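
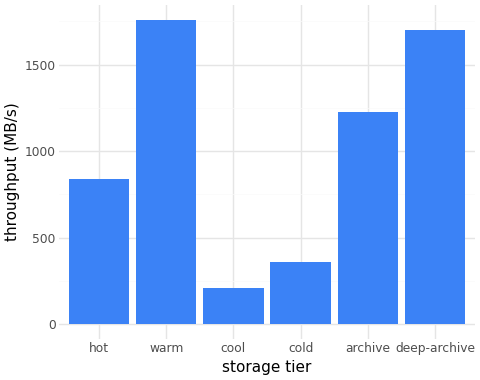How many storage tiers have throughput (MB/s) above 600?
4

Above 600: hot, warm, archive, deep-archive.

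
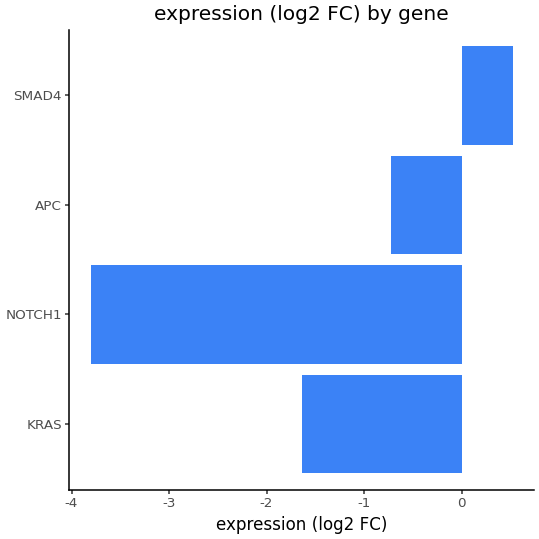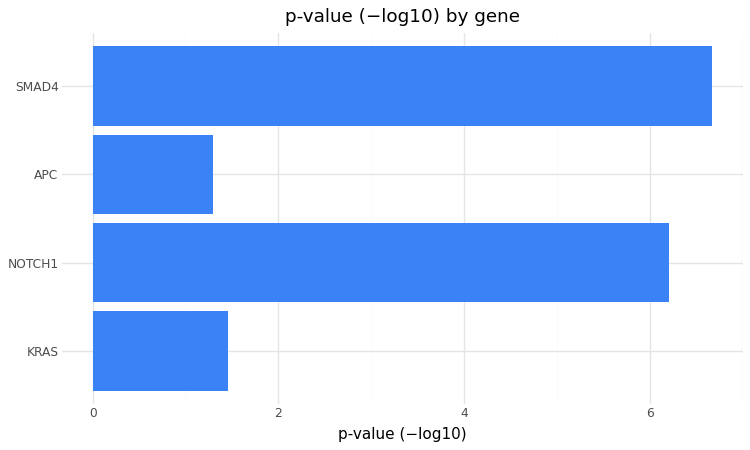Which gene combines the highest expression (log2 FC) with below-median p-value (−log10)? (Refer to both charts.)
Chart 2 median p-value (−log10) ≈ 4; below-median genes: KRAS, APC. Among those, APC has the highest expression (log2 FC) (≈ -0.7).

APC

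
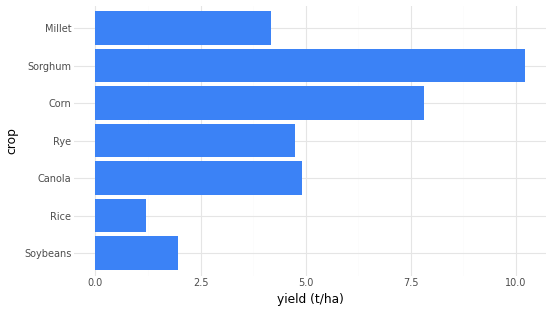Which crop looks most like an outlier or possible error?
Sorghum ≈ 10; the rest sit between ≈ 1 and ≈ 8.

Sorghum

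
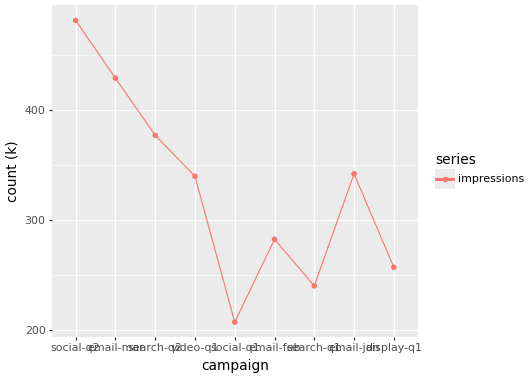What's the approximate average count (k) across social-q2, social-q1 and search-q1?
≈ 308

(475 + 200 + 250) / 3 ≈ 308.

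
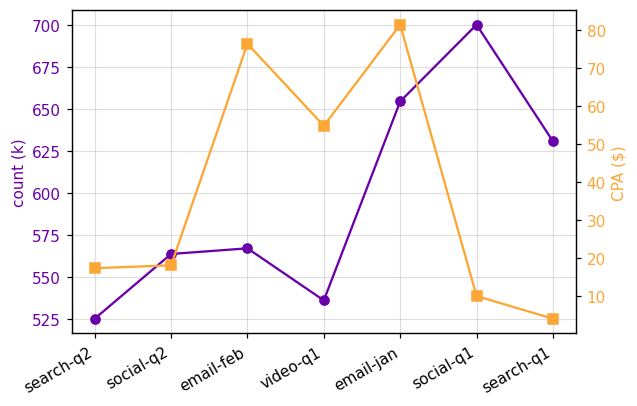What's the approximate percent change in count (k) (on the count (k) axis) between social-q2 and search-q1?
social-q2 ≈ 560, search-q1 ≈ 640; (640 − 560) / 560 ≈ +14.3%.

≈ +14.3%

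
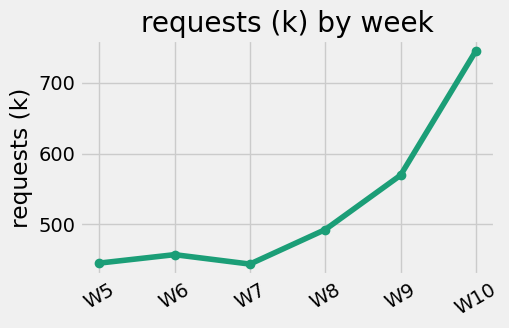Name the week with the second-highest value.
Top 3: W10 ≈ 750, W9 ≈ 550, W8 ≈ 500.

W9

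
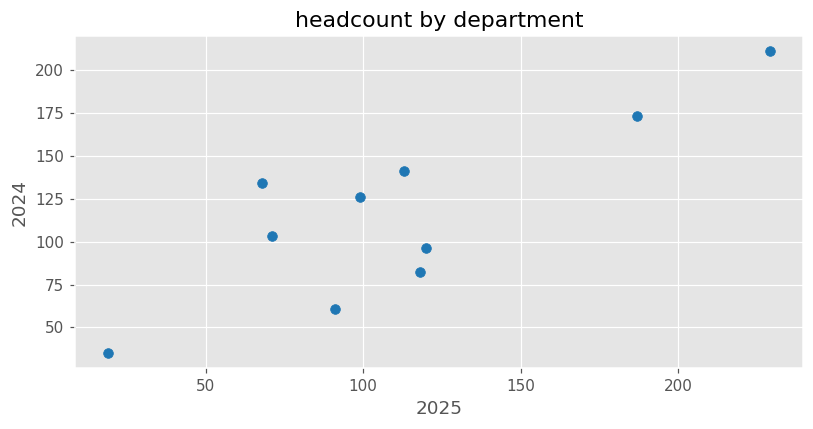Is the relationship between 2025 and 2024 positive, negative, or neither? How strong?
Points are positively correlated; strong (|r| ≈ 0.8).

positive, strong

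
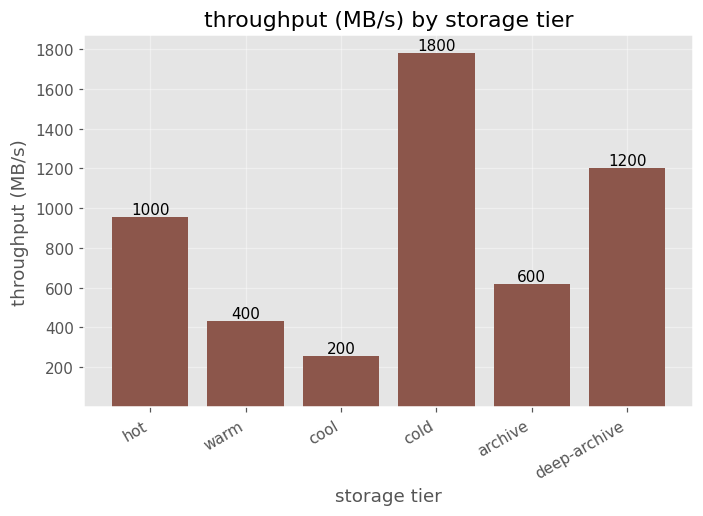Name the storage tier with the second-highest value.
deep-archive

Top 3: cold ≈ 1800, deep-archive ≈ 1200, hot ≈ 1000.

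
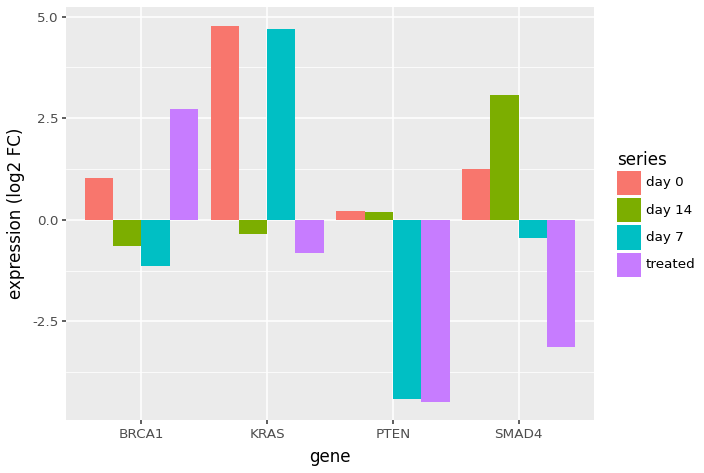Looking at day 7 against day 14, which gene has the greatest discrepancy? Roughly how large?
KRAS: day 7 ≈ 5, day 14 ≈ 0 → gap ≈ 5. Next-largest (PTEN) is only ≈ 4.

KRAS, ≈ 5 log2 FC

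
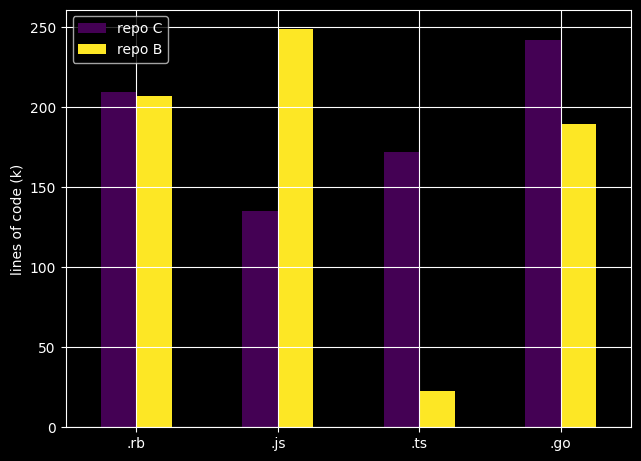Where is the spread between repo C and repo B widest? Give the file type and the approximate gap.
.ts: repo C ≈ 175, repo B ≈ 25 → gap ≈ 150. Next-largest (.js) is only ≈ 125.

.ts, ≈ 150 k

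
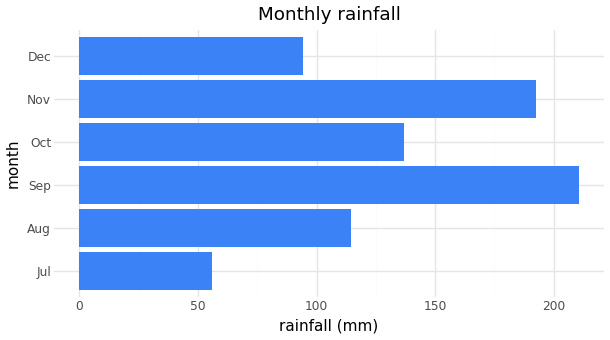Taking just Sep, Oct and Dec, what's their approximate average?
(220 + 140 + 100) / 3 ≈ 153.

≈ 153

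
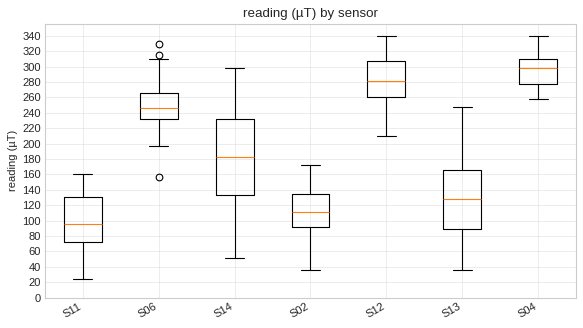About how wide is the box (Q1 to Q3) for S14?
Q3 ≈ 240, Q1 ≈ 140; IQR ≈ 100.

≈ 100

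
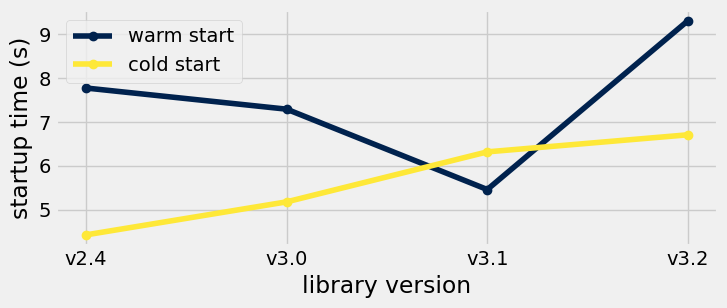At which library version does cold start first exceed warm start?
v3.1

v3.0: cold start ≈ 5.0 vs warm start ≈ 7.5 (not yet); v3.1: cold start ≈ 6.5 vs warm start ≈ 5.5 (first crossover).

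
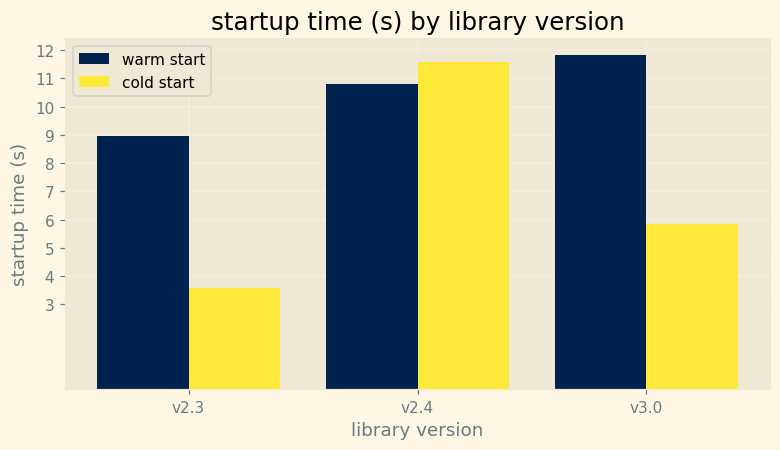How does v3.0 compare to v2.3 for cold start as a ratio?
≈ 1.5×

v3.0 ≈ 6, v2.3 ≈ 4; 6/4 ≈ 1.5.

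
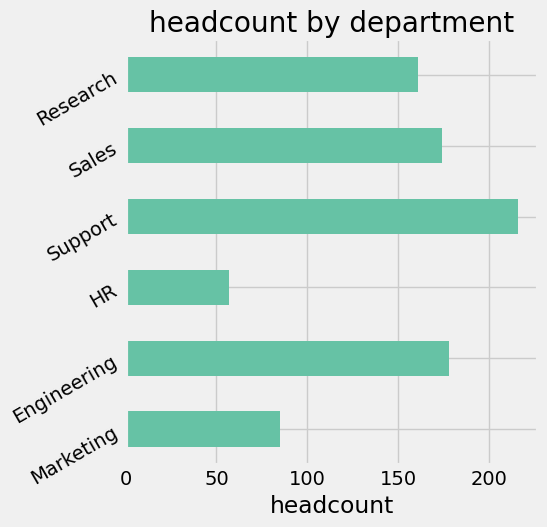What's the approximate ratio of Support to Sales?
Support ≈ 220, Sales ≈ 180; 220/180 ≈ 1.22.

≈ 1.22×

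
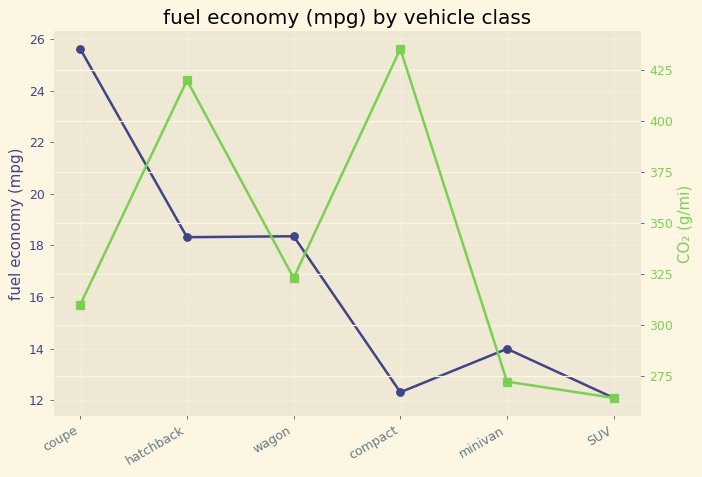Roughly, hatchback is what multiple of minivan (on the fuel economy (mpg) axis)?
hatchback ≈ 18, minivan ≈ 14; 18/14 ≈ 1.29.

≈ 1.29×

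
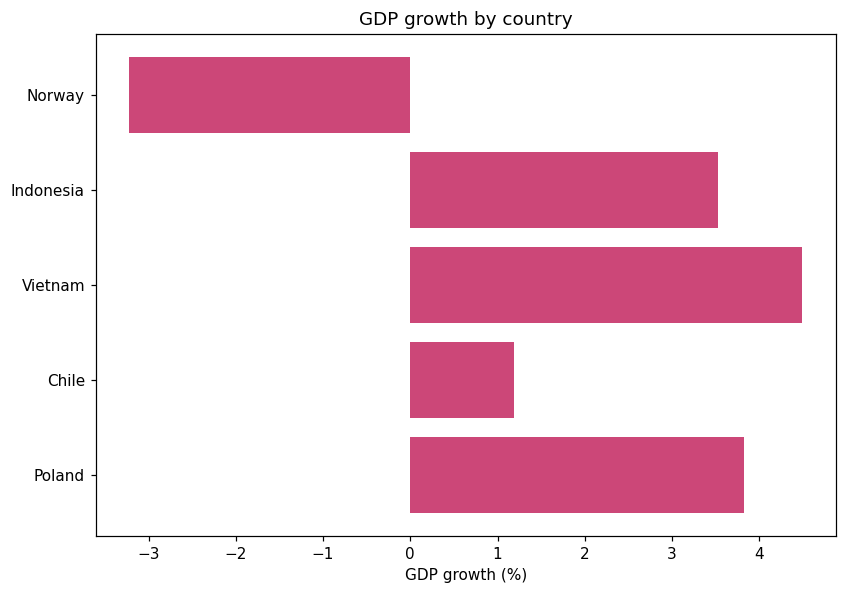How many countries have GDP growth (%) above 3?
3

Above 3: Indonesia, Vietnam, Poland.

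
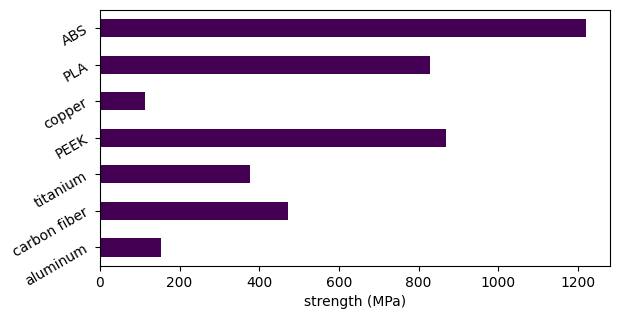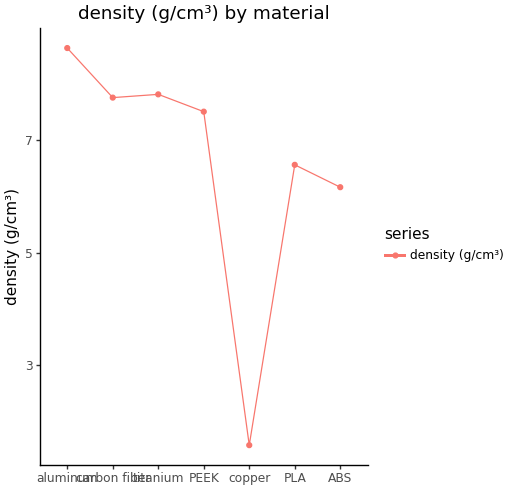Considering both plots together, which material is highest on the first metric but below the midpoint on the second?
Chart 2 median density (g/cm³) ≈ 8; below-median materials: copper, PLA, ABS. Among those, ABS has the highest strength (MPa) (≈ 1200).

ABS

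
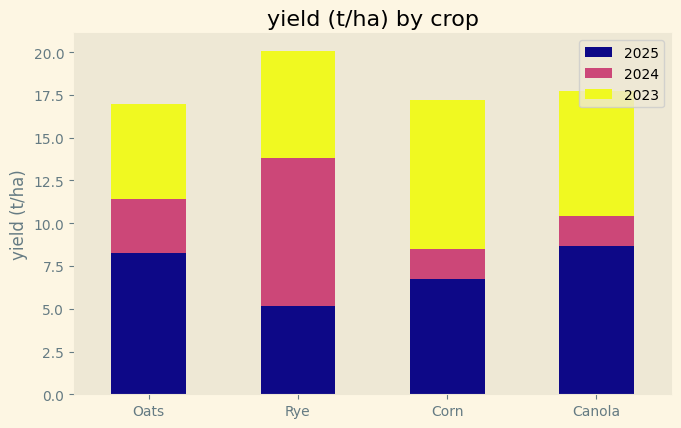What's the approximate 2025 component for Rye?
≈ 6

2025 top ≈ 6, bottom ≈ 0; segment ≈ 6.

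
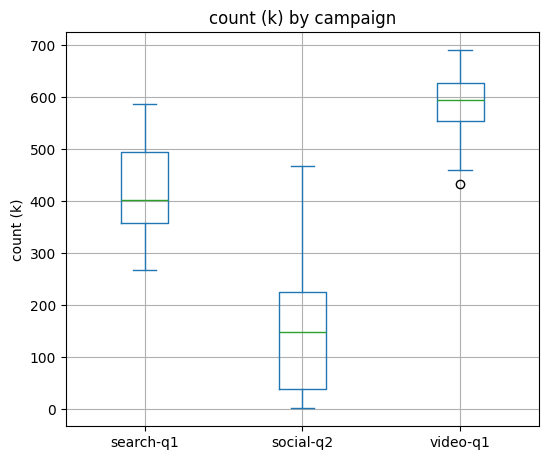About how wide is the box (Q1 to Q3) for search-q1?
Q3 ≈ 500, Q1 ≈ 350; IQR ≈ 150.

≈ 150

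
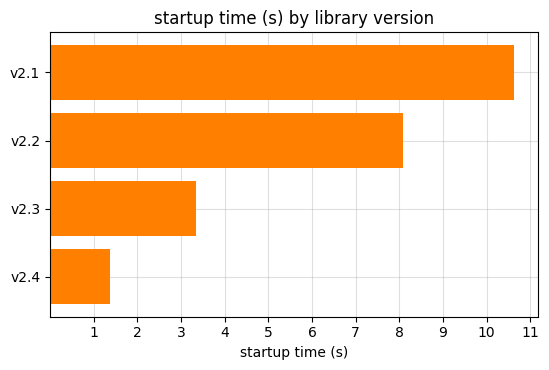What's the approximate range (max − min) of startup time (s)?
≈ 10

Max v2.1 ≈ 11, min v2.4 ≈ 1; range ≈ 10.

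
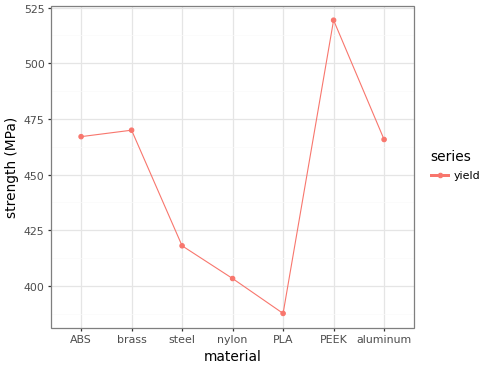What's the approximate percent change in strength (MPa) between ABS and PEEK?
≈ +13%

ABS ≈ 460, PEEK ≈ 520; (520 − 460) / 460 ≈ +13%.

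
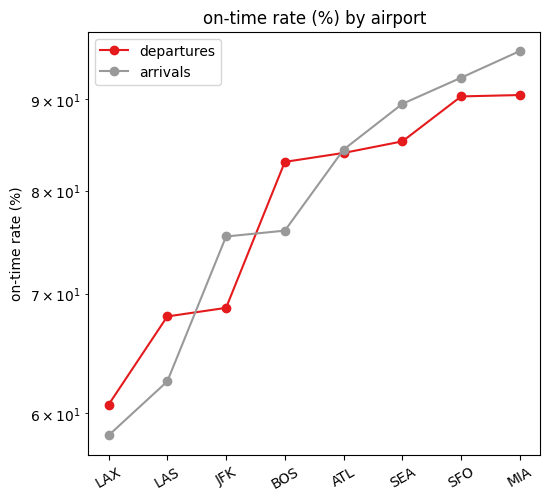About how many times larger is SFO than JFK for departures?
≈ 1.29×

SFO ≈ 90, JFK ≈ 70; 90/70 ≈ 1.29.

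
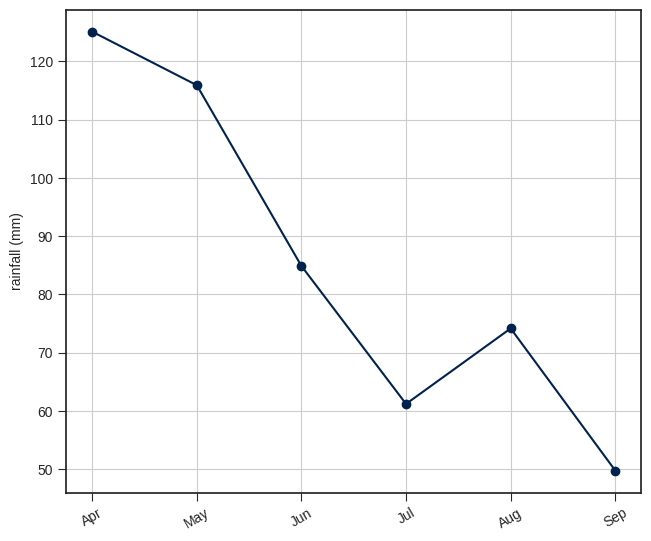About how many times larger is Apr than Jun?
≈ 1.62×

Apr ≈ 130, Jun ≈ 80; 130/80 ≈ 1.62.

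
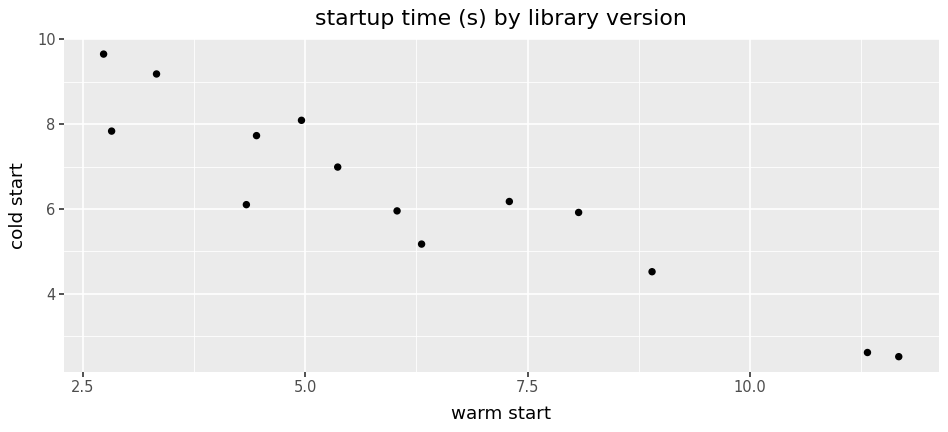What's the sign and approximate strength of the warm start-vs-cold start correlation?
Points are negatively correlated; strong (|r| ≈ 0.9).

negative, strong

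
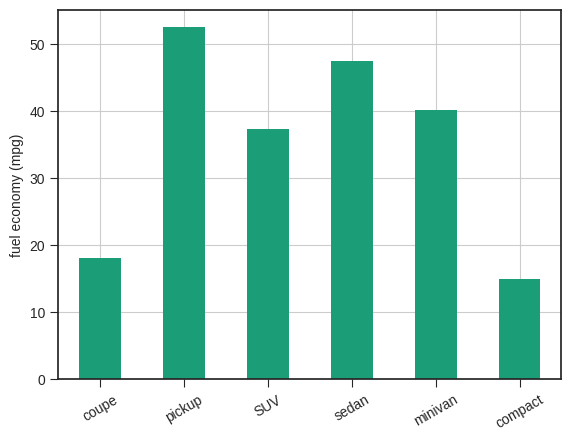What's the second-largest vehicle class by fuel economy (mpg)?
sedan

Top 3: pickup ≈ 50, sedan ≈ 45, minivan ≈ 40.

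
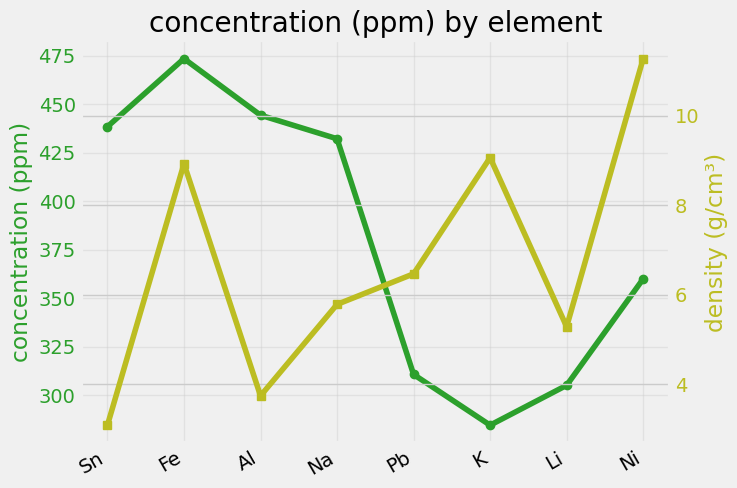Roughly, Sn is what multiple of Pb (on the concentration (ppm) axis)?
≈ 1.38×

Sn ≈ 440, Pb ≈ 320; 440/320 ≈ 1.38.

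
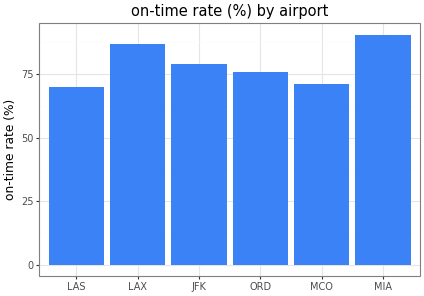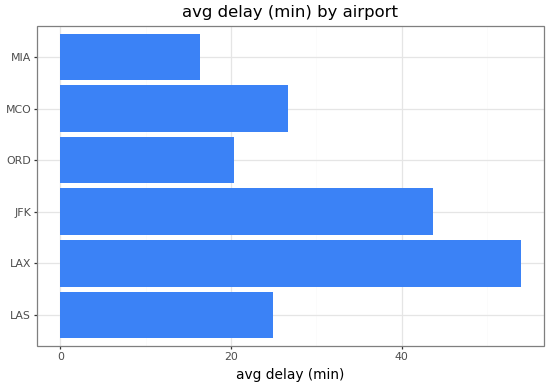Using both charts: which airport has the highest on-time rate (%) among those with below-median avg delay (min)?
MIA

Chart 2 median avg delay (min) ≈ 25; below-median airports: LAS, ORD, MIA. Among those, MIA has the highest on-time rate (%) (≈ 90).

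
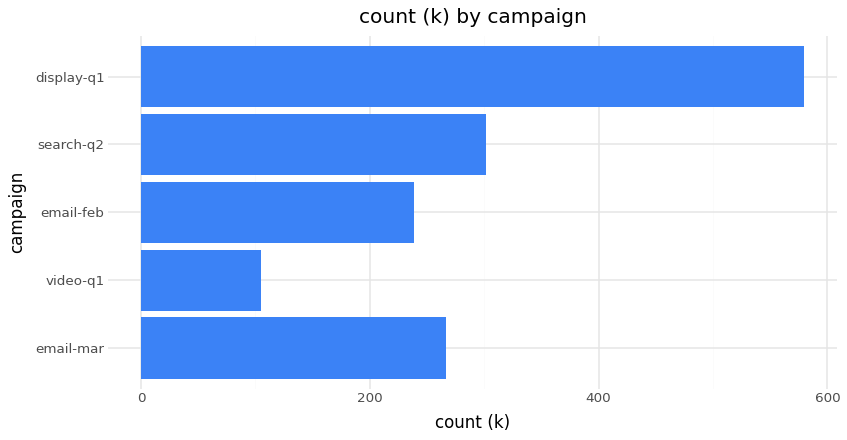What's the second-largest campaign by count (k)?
Top 3: display-q1 ≈ 600, search-q2 ≈ 300, email-mar ≈ 250.

search-q2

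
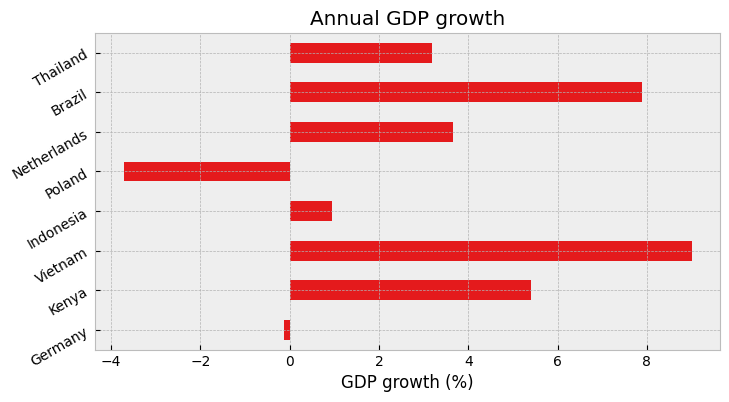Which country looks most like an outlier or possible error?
Poland ≈ -4; the rest sit between ≈ 0 and ≈ 8.

Poland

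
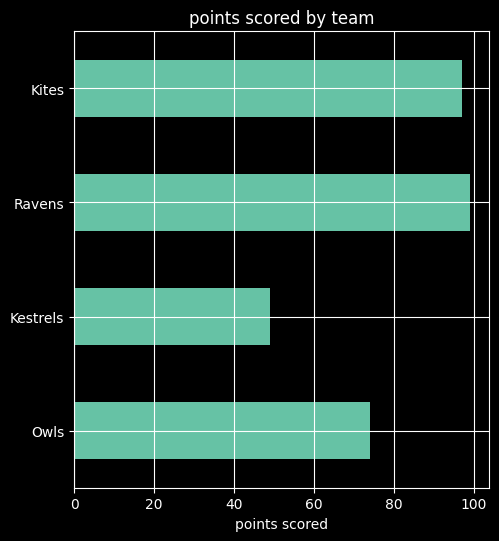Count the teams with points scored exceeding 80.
Above 80: Ravens, Kites.

2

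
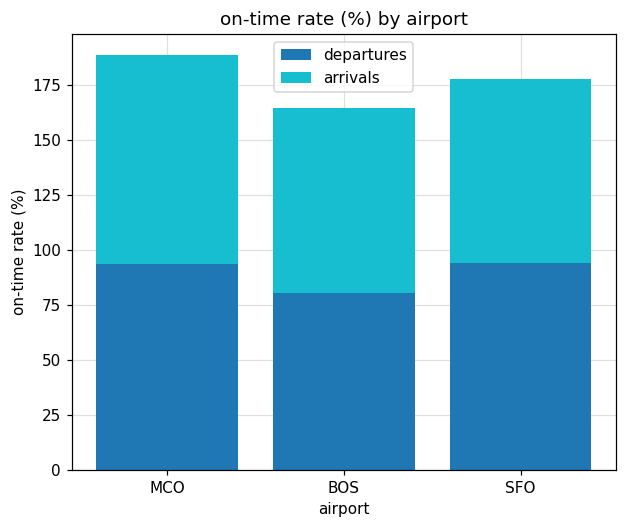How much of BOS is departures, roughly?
departures top ≈ 80, bottom ≈ 0; segment ≈ 80.

≈ 80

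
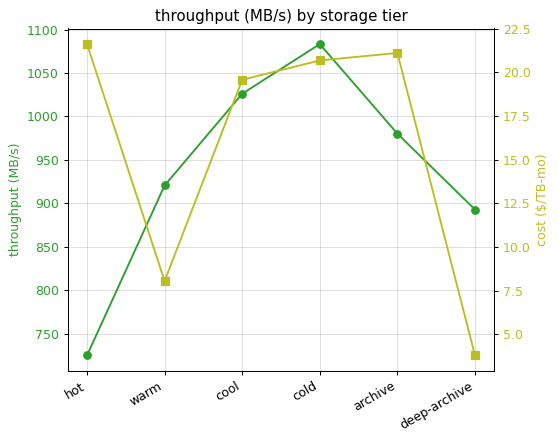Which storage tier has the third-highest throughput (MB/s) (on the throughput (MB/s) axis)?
archive

Top 4 (on the throughput (MB/s) axis): cold ≈ 1100, cool ≈ 1050, archive ≈ 1000, warm ≈ 900.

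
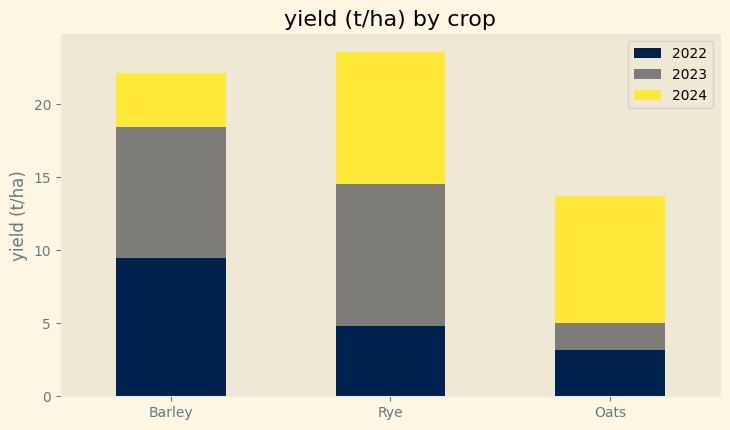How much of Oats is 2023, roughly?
2023 top ≈ 6, bottom ≈ 4; segment ≈ 2.

≈ 2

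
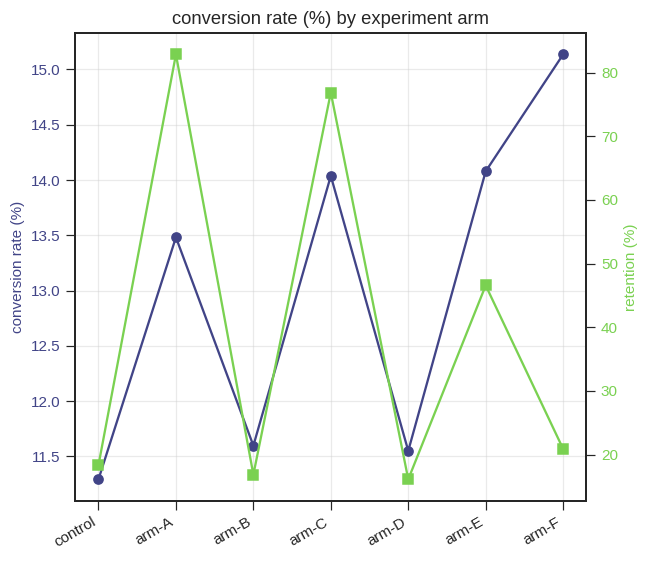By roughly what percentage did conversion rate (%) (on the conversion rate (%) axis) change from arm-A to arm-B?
≈ -14.8%

arm-A ≈ 13.5, arm-B ≈ 11.5; (11.5 − 13.5) / 13.5 ≈ -14.8%.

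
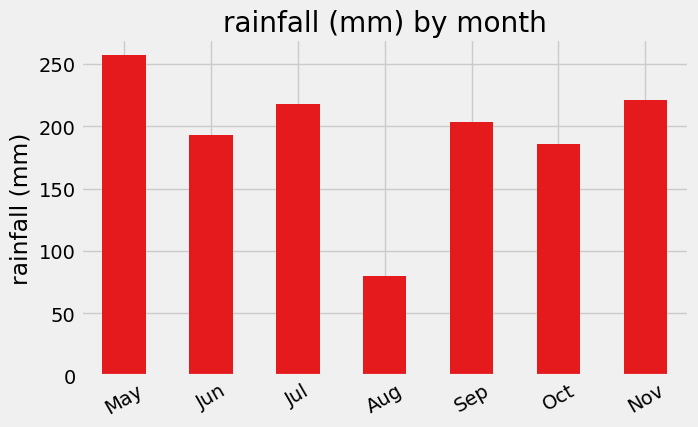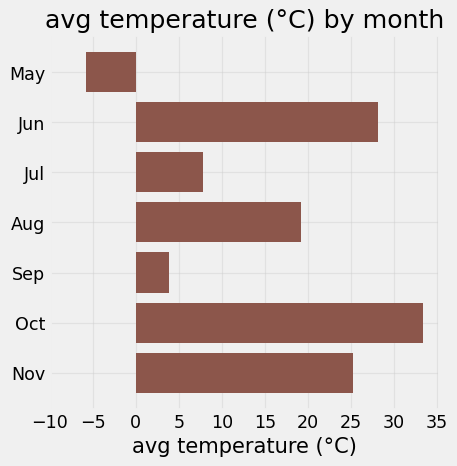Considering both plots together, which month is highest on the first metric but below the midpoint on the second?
May

Chart 2 median avg temperature (°C) ≈ 20; below-median months: May, Jul, Sep. Among those, May has the highest rainfall (mm) (≈ 250).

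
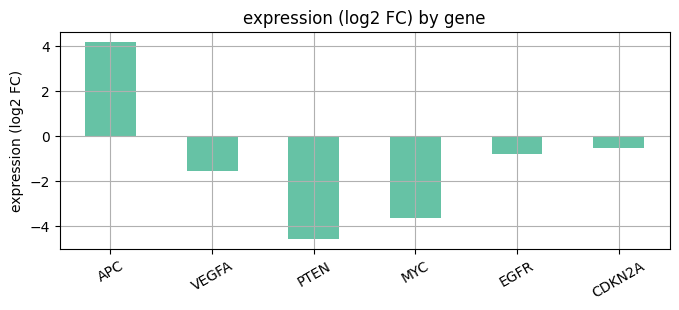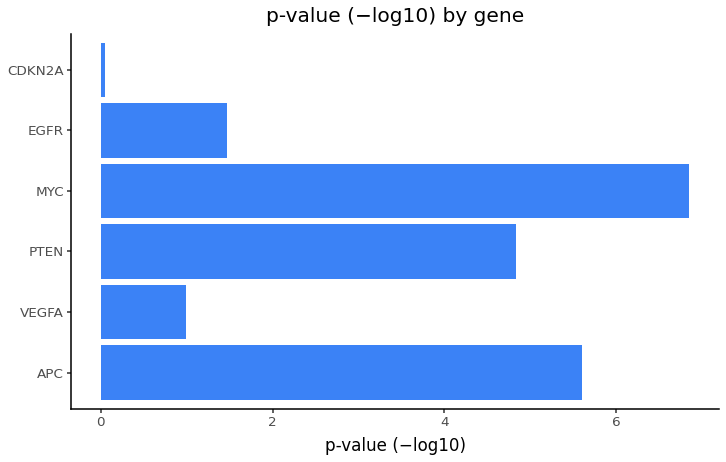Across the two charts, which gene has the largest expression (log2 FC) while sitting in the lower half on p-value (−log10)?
Chart 2 median p-value (−log10) ≈ 3; below-median genes: VEGFA, EGFR, CDKN2A. Among those, CDKN2A has the highest expression (log2 FC) (≈ -0.5).

CDKN2A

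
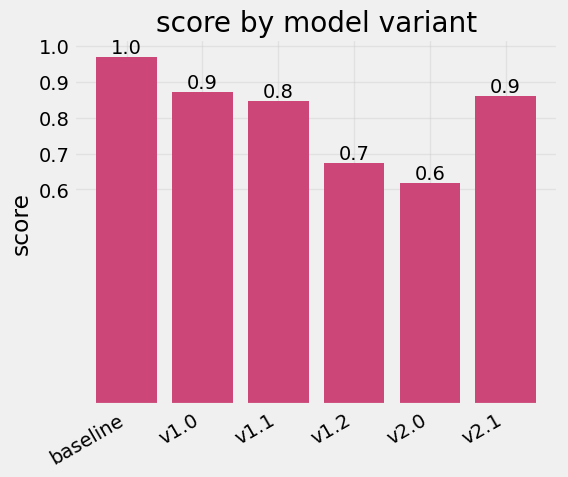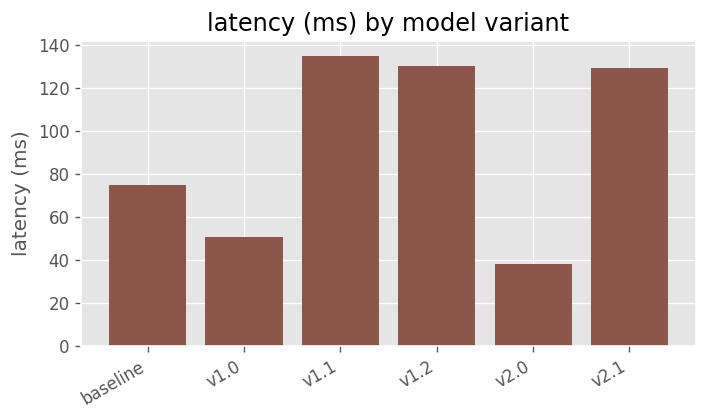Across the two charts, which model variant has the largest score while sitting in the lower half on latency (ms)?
Chart 2 median latency (ms) ≈ 100; below-median model variants: baseline, v1.0, v2.0. Among those, baseline has the highest score (≈ 1).

baseline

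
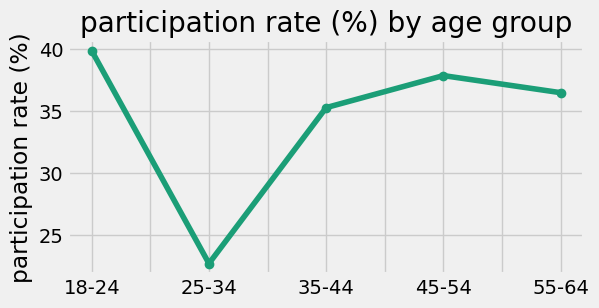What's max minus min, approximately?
Max 18-24 ≈ 40, min 25-34 ≈ 22; range ≈ 18.

≈ 18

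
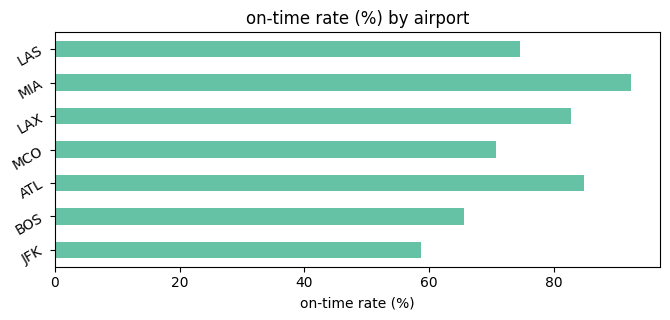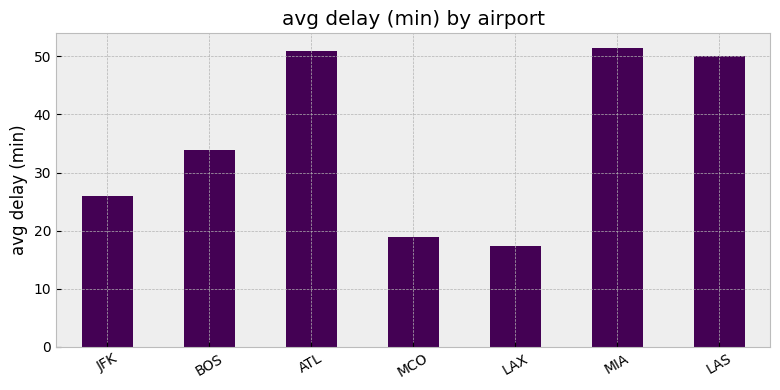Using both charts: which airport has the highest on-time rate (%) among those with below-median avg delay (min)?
LAX

Chart 2 median avg delay (min) ≈ 35; below-median airports: JFK, MCO, LAX. Among those, LAX has the highest on-time rate (%) (≈ 80).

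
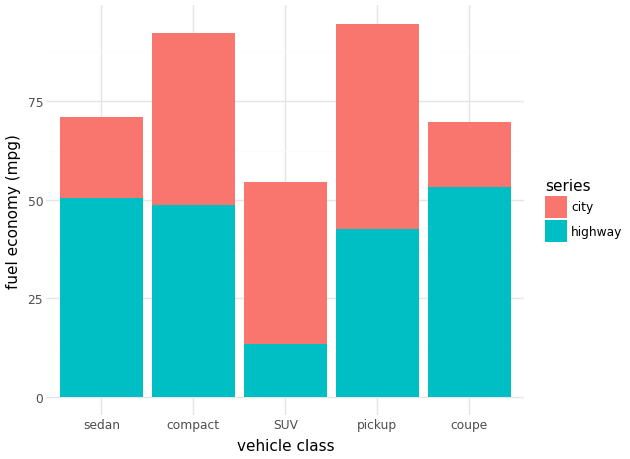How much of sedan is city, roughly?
≈ 20

city top ≈ 70, bottom ≈ 50; segment ≈ 20.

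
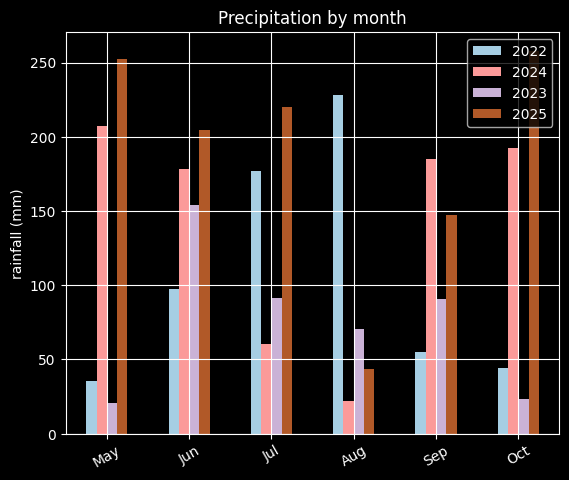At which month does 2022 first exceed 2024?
Jun: 2022 ≈ 100 vs 2024 ≈ 175 (not yet); Jul: 2022 ≈ 175 vs 2024 ≈ 50 (first crossover).

Jul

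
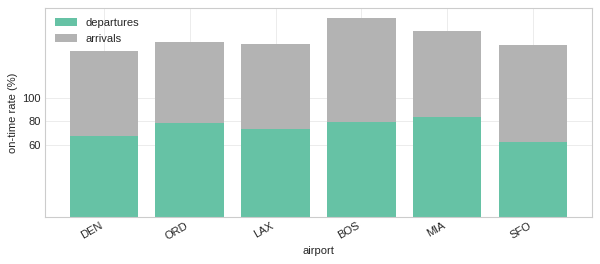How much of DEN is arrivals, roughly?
arrivals top ≈ 140, bottom ≈ 60; segment ≈ 80.

≈ 80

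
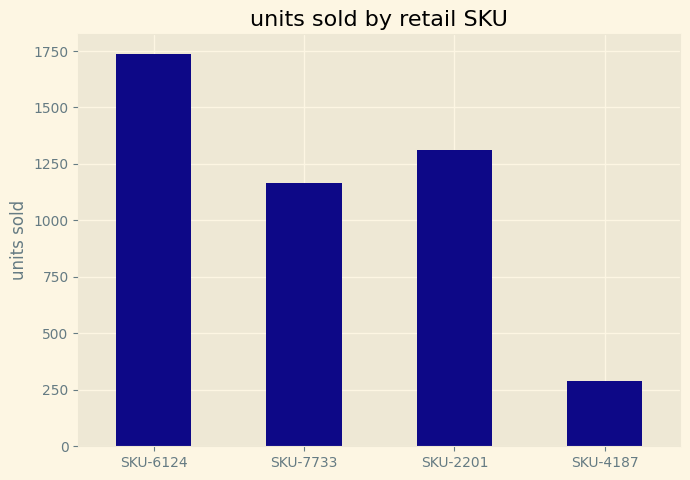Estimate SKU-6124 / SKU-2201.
SKU-6124 ≈ 1800, SKU-2201 ≈ 1400; 1800/1400 ≈ 1.29.

≈ 1.29×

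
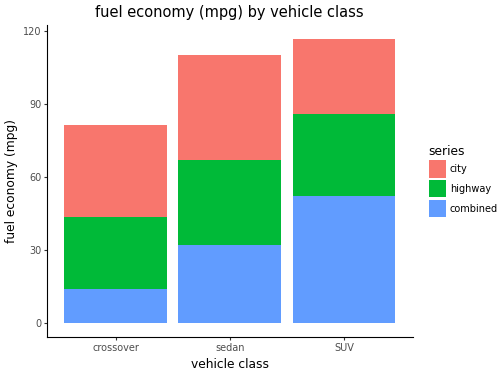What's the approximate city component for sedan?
≈ 40

city top ≈ 110, bottom ≈ 70; segment ≈ 40.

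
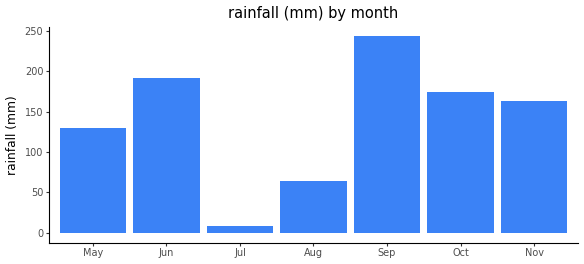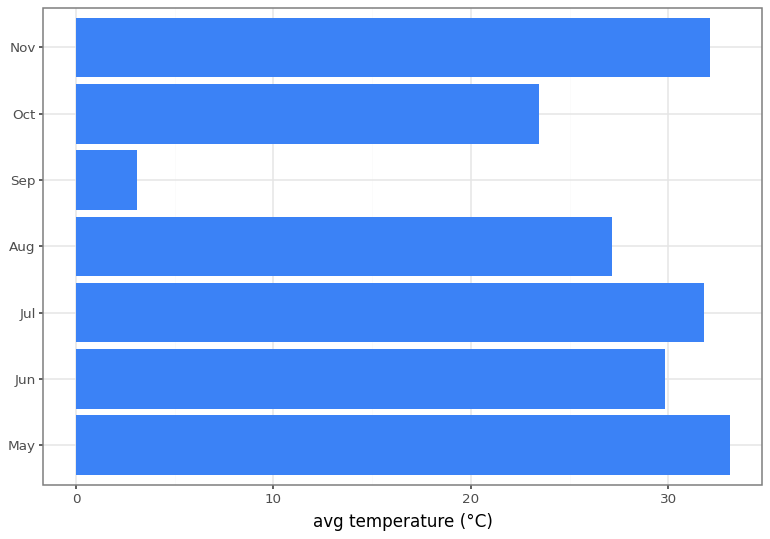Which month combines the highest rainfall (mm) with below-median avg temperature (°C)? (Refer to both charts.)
Chart 2 median avg temperature (°C) ≈ 30; below-median months: Aug, Sep, Oct. Among those, Sep has the highest rainfall (mm) (≈ 250).

Sep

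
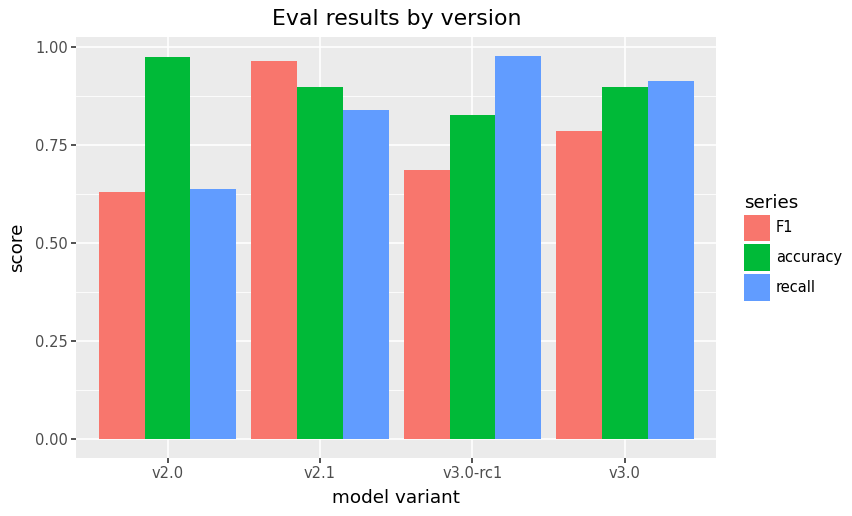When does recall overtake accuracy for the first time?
v2.1: recall ≈ 0.8 vs accuracy ≈ 0.9 (not yet); v3.0-rc1: recall ≈ 1.0 vs accuracy ≈ 0.8 (first crossover).

v3.0-rc1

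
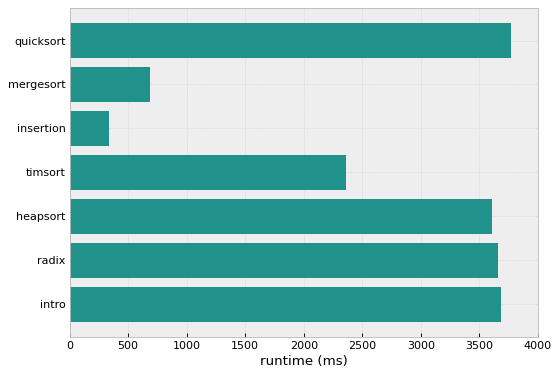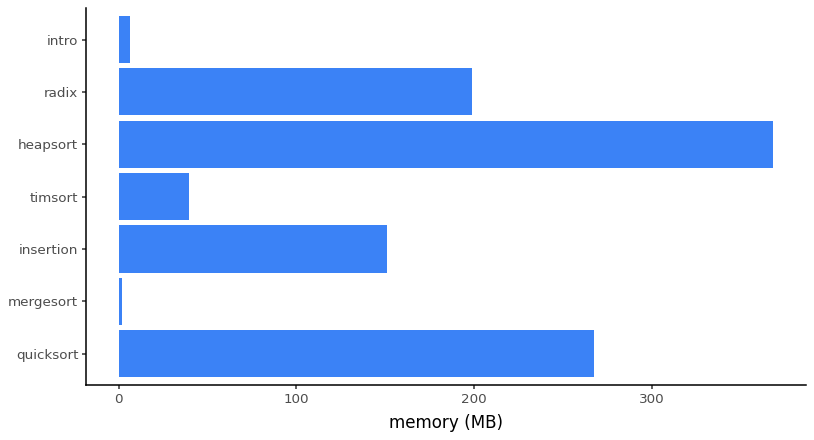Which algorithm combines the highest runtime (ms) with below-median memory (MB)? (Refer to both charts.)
intro

Chart 2 median memory (MB) ≈ 150; below-median algorithms: mergesort, timsort, intro. Among those, intro has the highest runtime (ms) (≈ 3500).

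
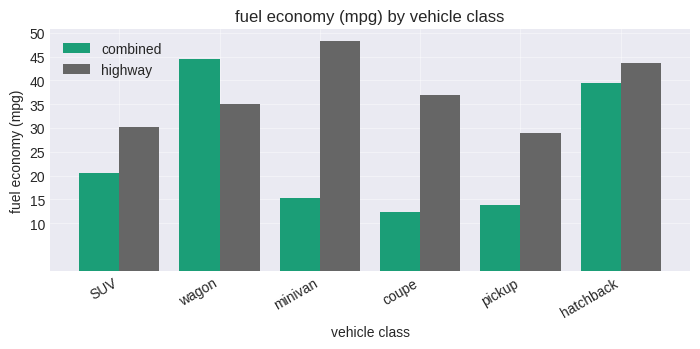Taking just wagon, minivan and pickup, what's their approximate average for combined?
≈ 25

(45 + 15 + 15) / 3 ≈ 25.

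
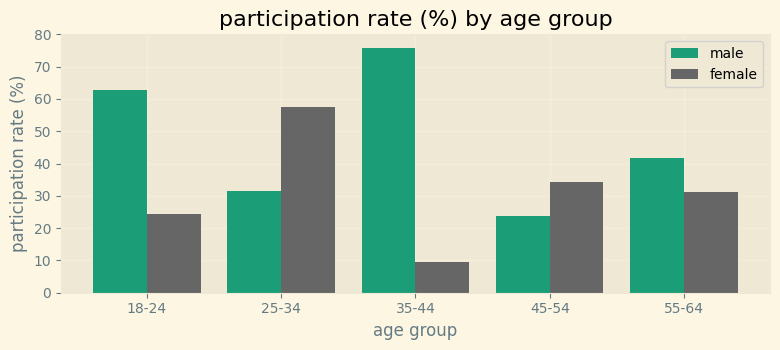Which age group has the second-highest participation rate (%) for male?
Top 3 for male: 35-44 ≈ 80, 18-24 ≈ 60, 55-64 ≈ 40.

18-24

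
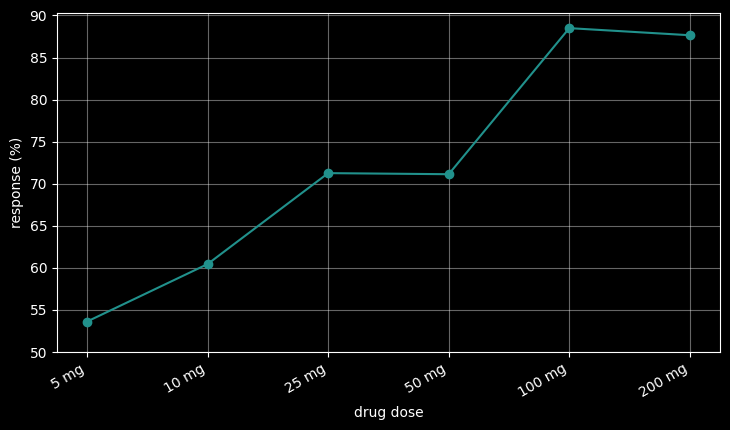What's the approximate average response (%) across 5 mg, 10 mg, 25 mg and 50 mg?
(55 + 60 + 70 + 70) / 4 ≈ 64.

≈ 64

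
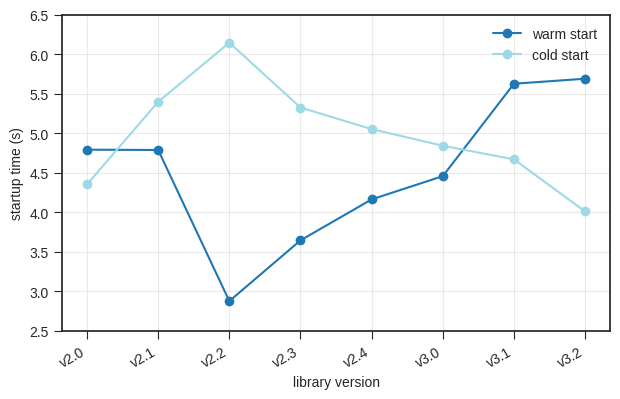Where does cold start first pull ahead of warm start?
v2.0: cold start ≈ 4.5 vs warm start ≈ 5.0 (not yet); v2.1: cold start ≈ 5.5 vs warm start ≈ 5.0 (first crossover).

v2.1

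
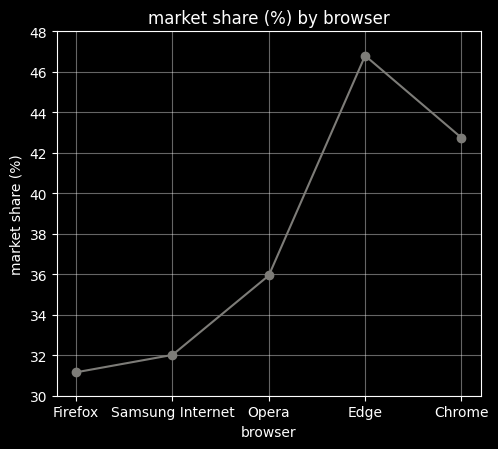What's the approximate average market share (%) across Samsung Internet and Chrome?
(32 + 42) / 2 ≈ 37.

≈ 37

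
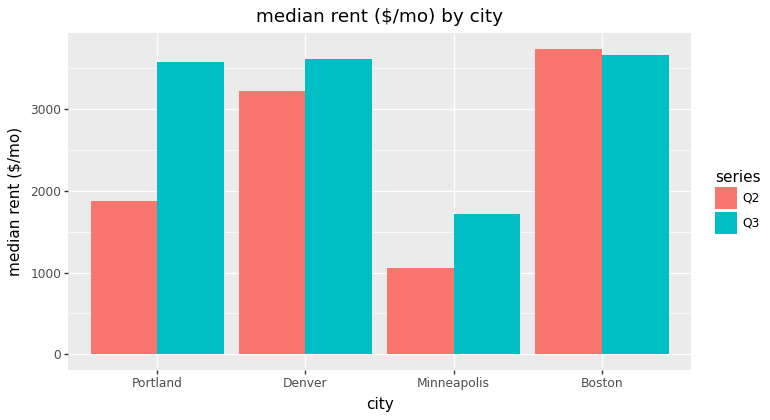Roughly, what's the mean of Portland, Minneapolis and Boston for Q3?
(3500 + 1500 + 3500) / 3 ≈ 2833.

≈ 2833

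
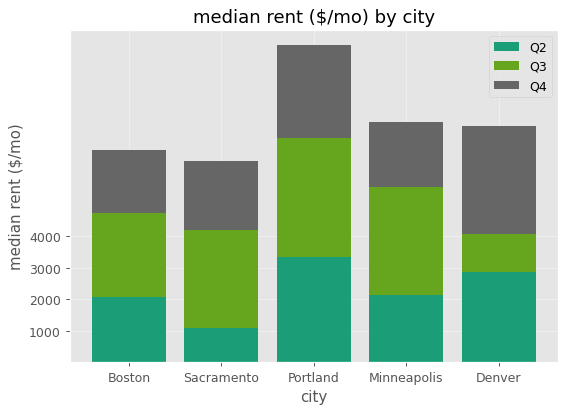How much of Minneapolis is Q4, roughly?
Q4 top ≈ 8000, bottom ≈ 6000; segment ≈ 2000.

≈ 2000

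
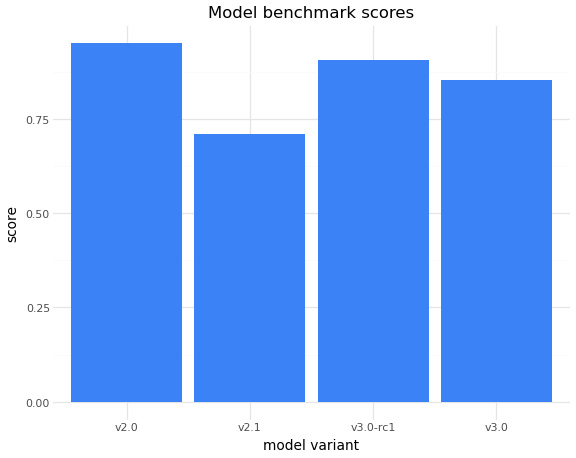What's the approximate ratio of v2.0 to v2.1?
v2.0 ≈ 0.9, v2.1 ≈ 0.7; 0.9/0.7 ≈ 1.29.

≈ 1.29×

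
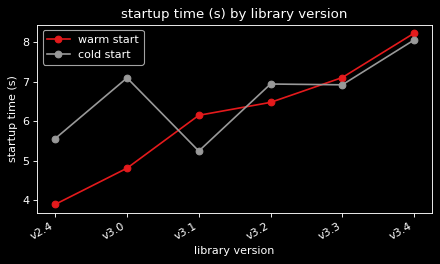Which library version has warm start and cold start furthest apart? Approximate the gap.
v3.0, ≈ 2.0 s

v3.0: warm start ≈ 5.0, cold start ≈ 7.0 → gap ≈ 2.0. Next-largest (v2.4) is only ≈ 1.5.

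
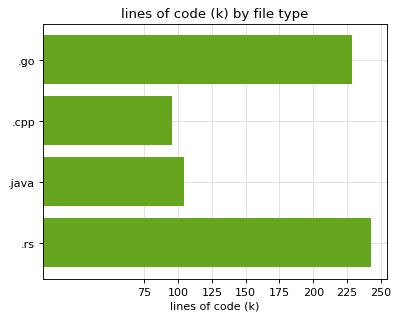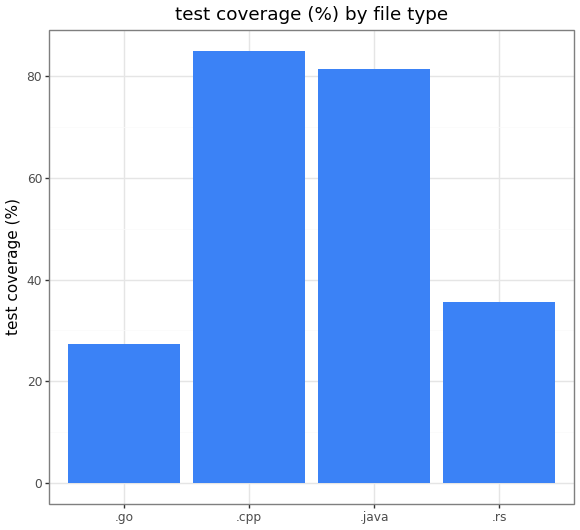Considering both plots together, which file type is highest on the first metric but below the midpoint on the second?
.rs

Chart 2 median test coverage (%) ≈ 60; below-median file types: .go, .rs. Among those, .rs has the highest lines of code (k) (≈ 250).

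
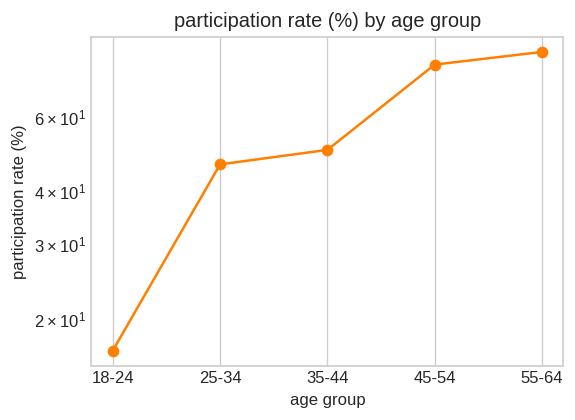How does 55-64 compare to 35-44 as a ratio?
≈ 1.8×

55-64 ≈ 90, 35-44 ≈ 50; 90/50 ≈ 1.8.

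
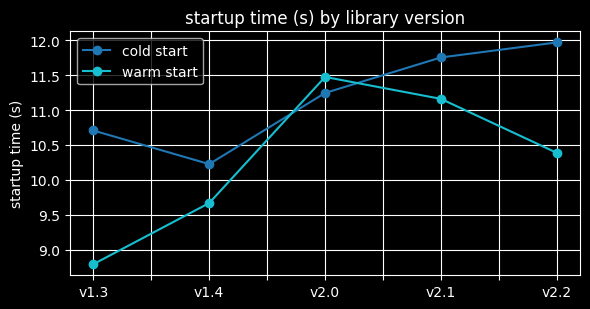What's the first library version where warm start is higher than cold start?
v2.0

v1.4: warm start ≈ 9.5 vs cold start ≈ 10.0 (not yet); v2.0: warm start ≈ 11.5 vs cold start ≈ 11.0 (first crossover).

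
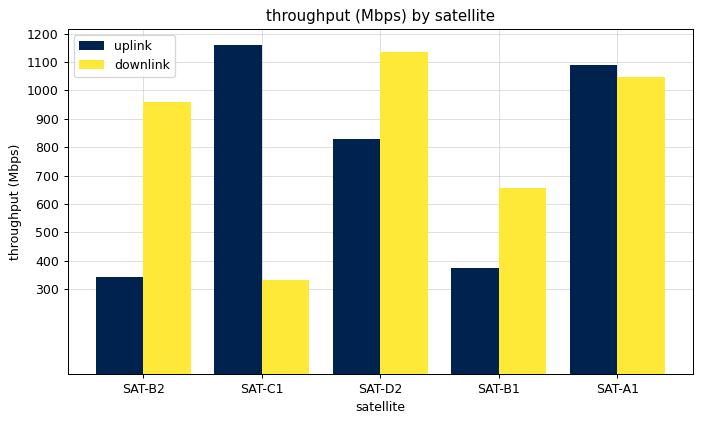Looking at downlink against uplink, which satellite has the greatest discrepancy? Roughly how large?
SAT-C1: downlink ≈ 300, uplink ≈ 1200 → gap ≈ 900. Next-largest (SAT-B2) is only ≈ 700.

SAT-C1, ≈ 900 Mbps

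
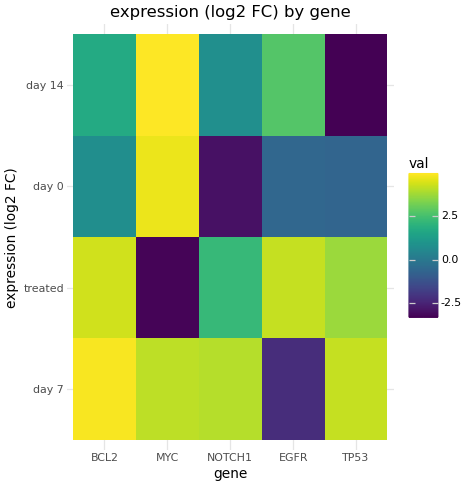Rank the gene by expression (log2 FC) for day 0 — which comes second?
Top 3 for day 0: MYC ≈ 5, BCL2 ≈ 1, EGFR ≈ -1.

BCL2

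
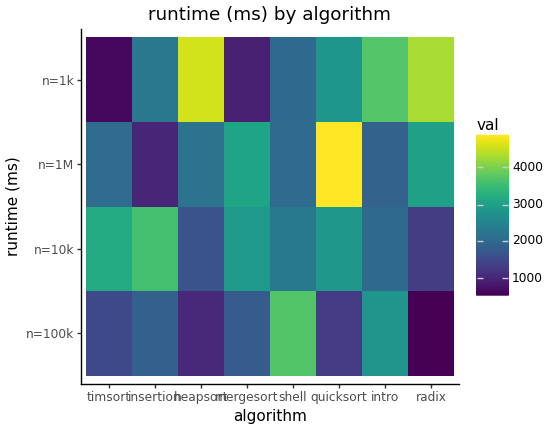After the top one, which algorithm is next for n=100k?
Top 3 for n=100k: shell ≈ 3500, intro ≈ 3000, insertion ≈ 2000.

intro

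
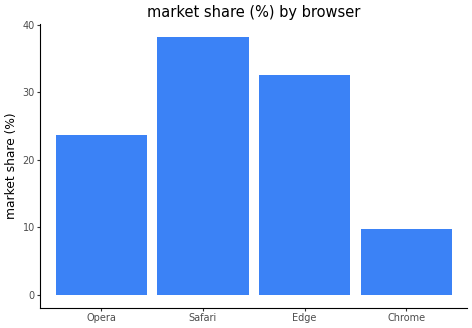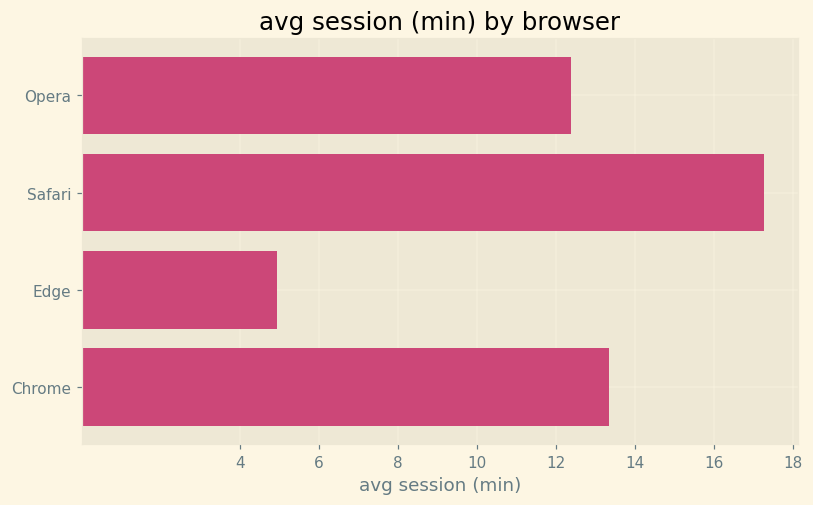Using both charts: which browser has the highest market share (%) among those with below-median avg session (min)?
Chart 2 median avg session (min) ≈ 12; below-median browsers: Opera, Edge. Among those, Edge has the highest market share (%) (≈ 35).

Edge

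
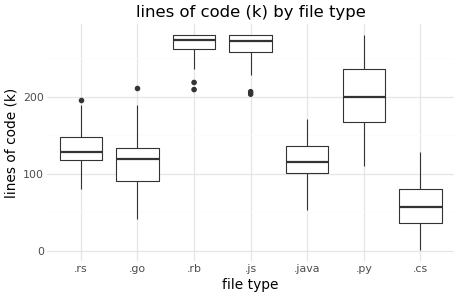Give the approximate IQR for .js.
Q3 ≈ 280, Q1 ≈ 260; IQR ≈ 20.

≈ 20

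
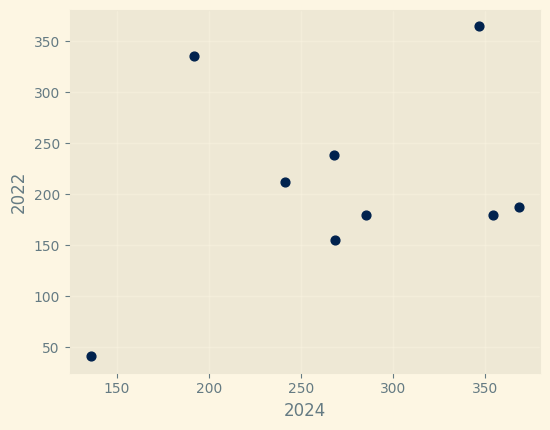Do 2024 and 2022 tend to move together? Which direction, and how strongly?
Points are positively correlated; weak (|r| ≈ 0.3).

positive, weak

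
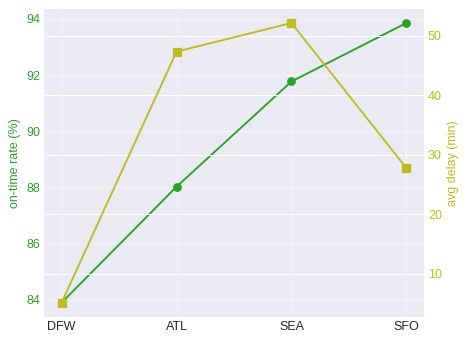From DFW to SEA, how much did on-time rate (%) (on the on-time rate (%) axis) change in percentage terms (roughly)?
DFW ≈ 84, SEA ≈ 92; (92 − 84) / 84 ≈ +9.5%.

≈ +9.5%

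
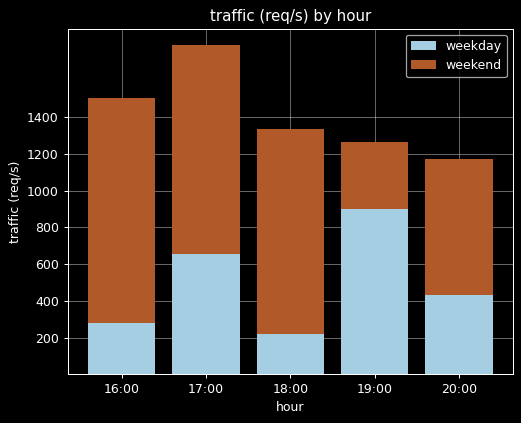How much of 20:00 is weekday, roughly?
≈ 400

weekday top ≈ 400, bottom ≈ 0; segment ≈ 400.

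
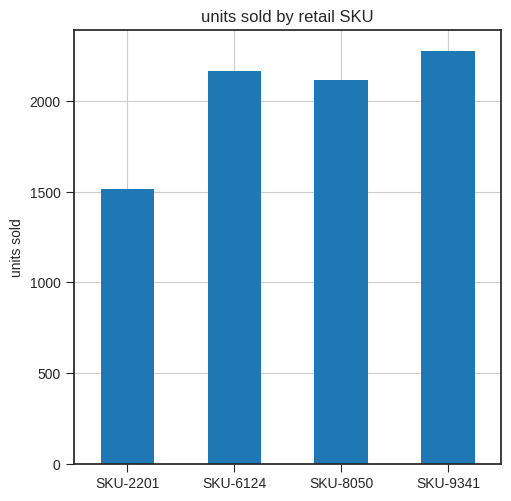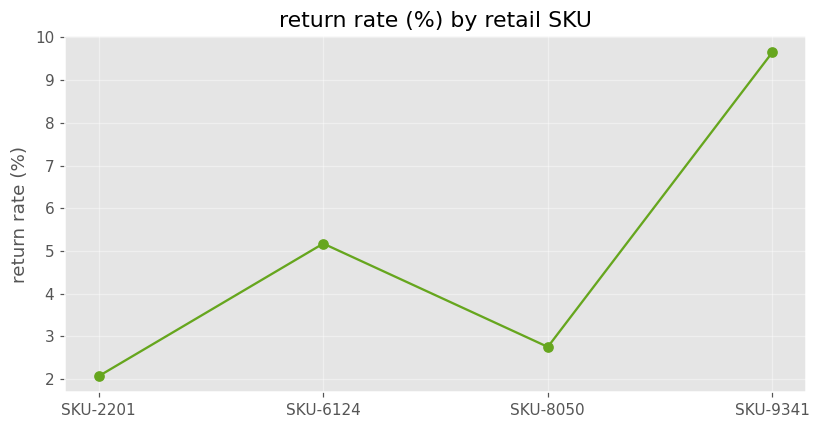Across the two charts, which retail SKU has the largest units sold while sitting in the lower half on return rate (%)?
Chart 2 median return rate (%) ≈ 4; below-median retail SKUs: SKU-2201, SKU-8050. Among those, SKU-8050 has the highest units sold (≈ 2000).

SKU-8050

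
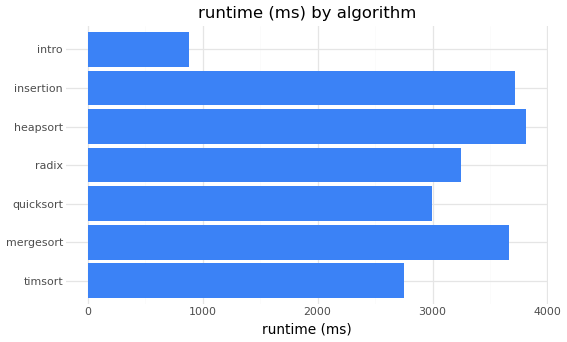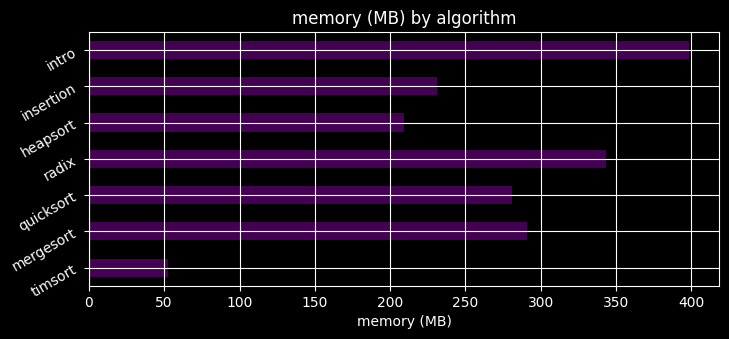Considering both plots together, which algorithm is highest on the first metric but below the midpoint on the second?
Chart 2 median memory (MB) ≈ 300; below-median algorithms: timsort, heapsort, insertion. Among those, heapsort has the highest runtime (ms) (≈ 4000).

heapsort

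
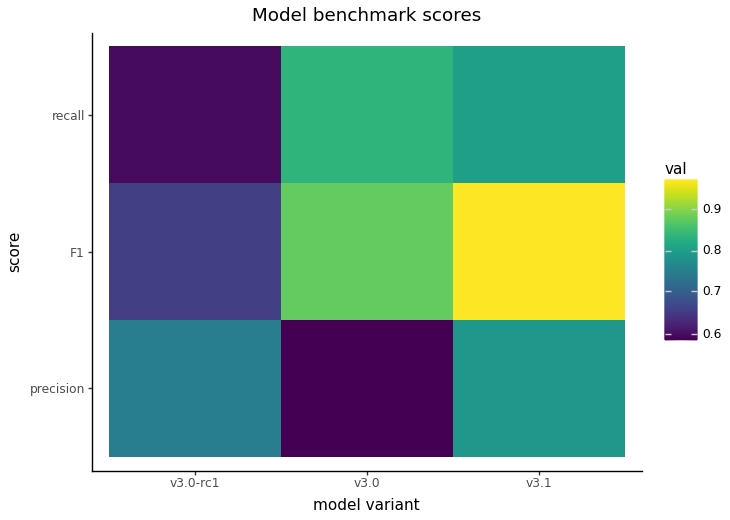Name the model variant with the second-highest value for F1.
v3.0

Top 3 for F1: v3.1 ≈ 0.95, v3.0 ≈ 0.90, v3.0-rc1 ≈ 0.65.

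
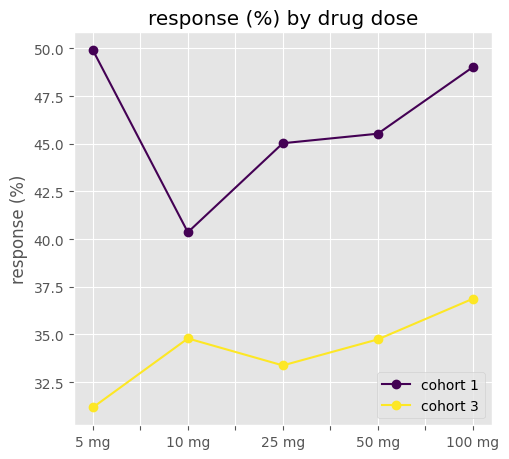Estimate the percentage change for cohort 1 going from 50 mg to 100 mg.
50 mg ≈ 46, 100 mg ≈ 50; (50 − 46) / 46 ≈ +8.7%.

≈ +8.7%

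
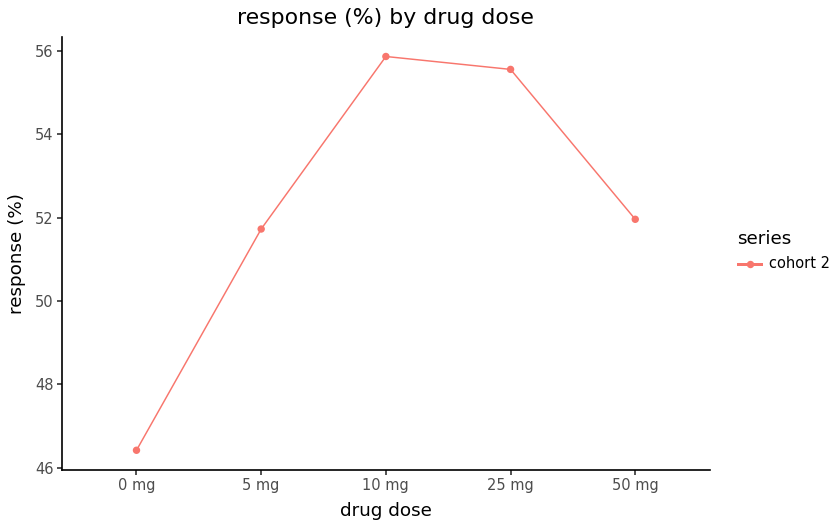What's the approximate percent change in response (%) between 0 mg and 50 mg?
≈ +13%

0 mg ≈ 46, 50 mg ≈ 52; (52 − 46) / 46 ≈ +13%.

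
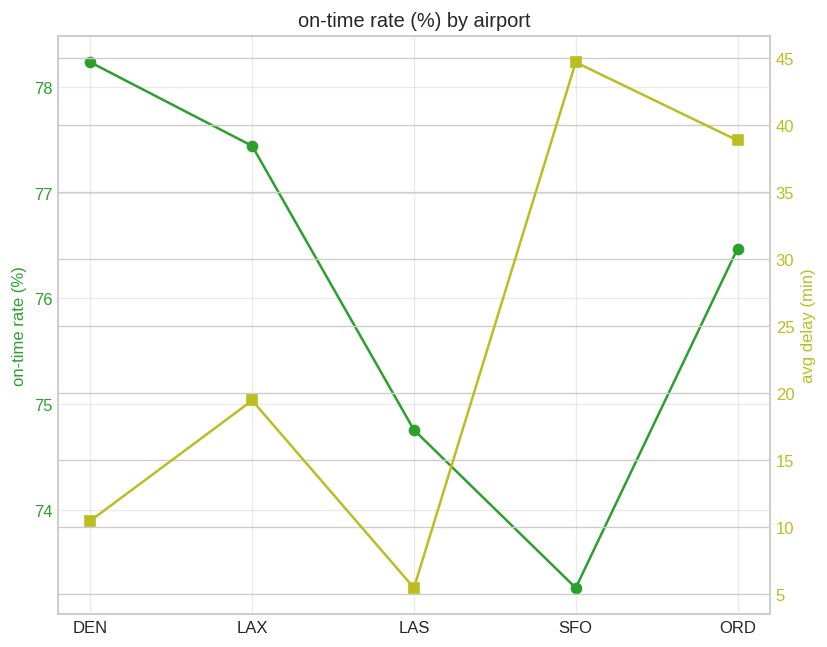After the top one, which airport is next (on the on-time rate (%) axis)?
LAX

Top 3 (on the on-time rate (%) axis): DEN ≈ 78.0, LAX ≈ 77.5, ORD ≈ 76.5.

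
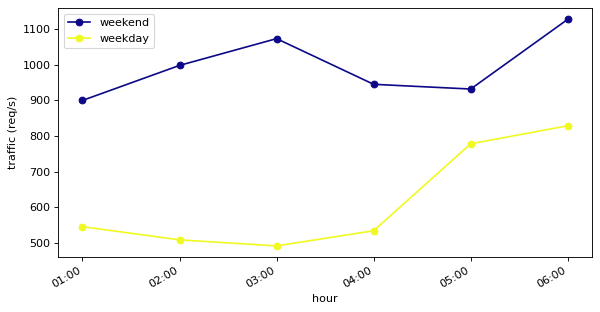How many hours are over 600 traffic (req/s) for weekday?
Above 600: 05:00, 06:00.

2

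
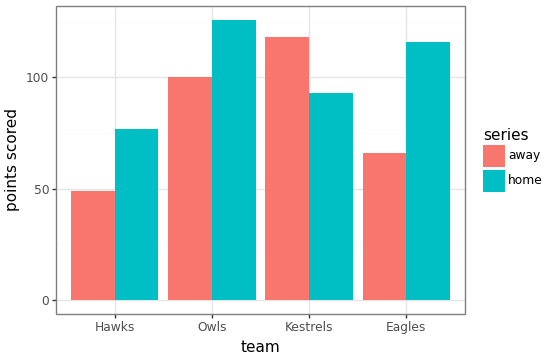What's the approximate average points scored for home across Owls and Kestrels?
≈ 110

(120 + 100) / 2 ≈ 110.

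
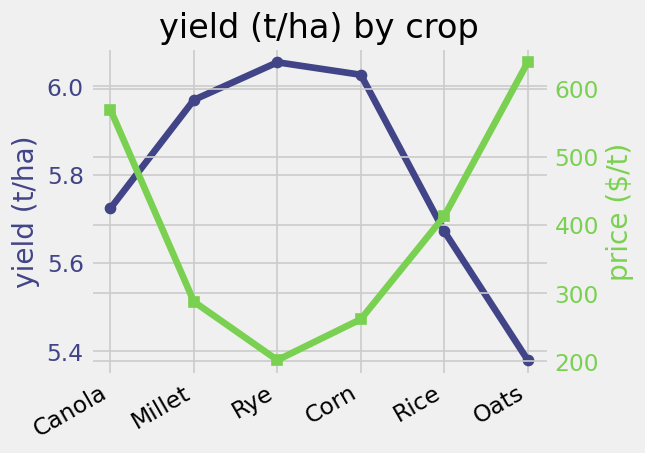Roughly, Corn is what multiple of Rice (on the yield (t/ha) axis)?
Corn ≈ 6.0, Rice ≈ 5.7; 6.0/5.7 ≈ 1.05.

≈ 1.05×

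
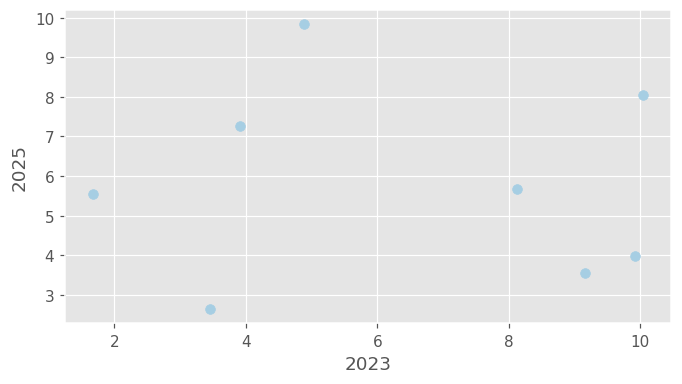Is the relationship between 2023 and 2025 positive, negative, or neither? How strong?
no clear correlation

Points are roughly uncorrelated; weak (|r| ≈ 0.1).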